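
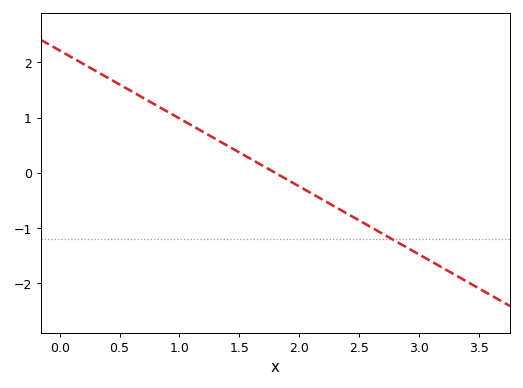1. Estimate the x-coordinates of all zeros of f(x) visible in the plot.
1.8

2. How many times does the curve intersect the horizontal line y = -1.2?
1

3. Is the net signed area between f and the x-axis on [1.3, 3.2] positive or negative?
negative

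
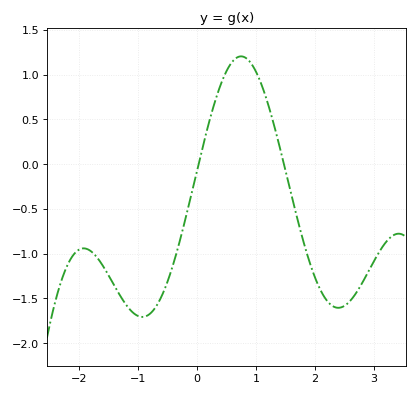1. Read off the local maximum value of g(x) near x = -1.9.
-0.941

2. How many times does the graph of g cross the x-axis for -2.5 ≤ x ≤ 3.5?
2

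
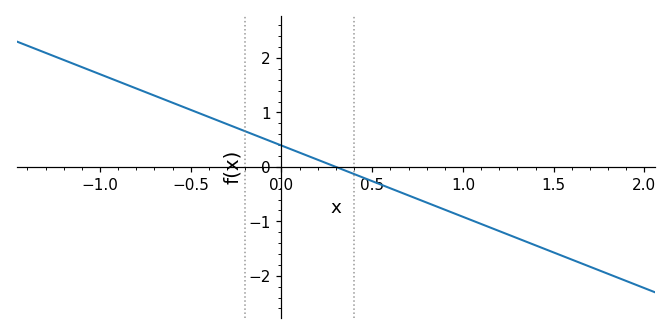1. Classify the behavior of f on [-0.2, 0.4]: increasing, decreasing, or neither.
decreasing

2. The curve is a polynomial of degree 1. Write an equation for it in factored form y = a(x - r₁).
y = -1.31(x - 0.3)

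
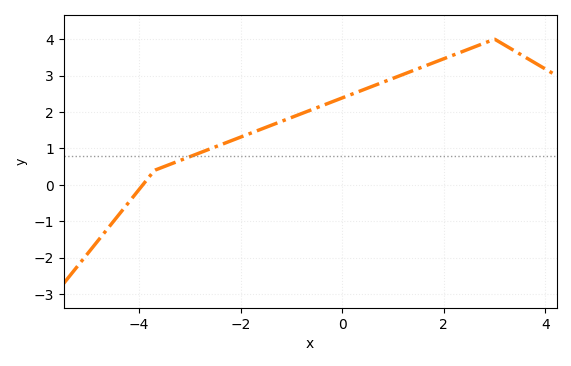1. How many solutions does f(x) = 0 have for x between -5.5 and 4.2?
1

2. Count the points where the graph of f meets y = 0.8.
1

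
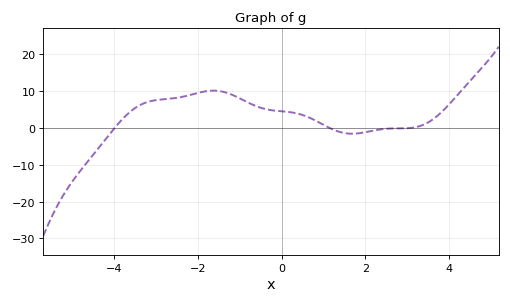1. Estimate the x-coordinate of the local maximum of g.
-1.63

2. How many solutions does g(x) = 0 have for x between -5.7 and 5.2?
3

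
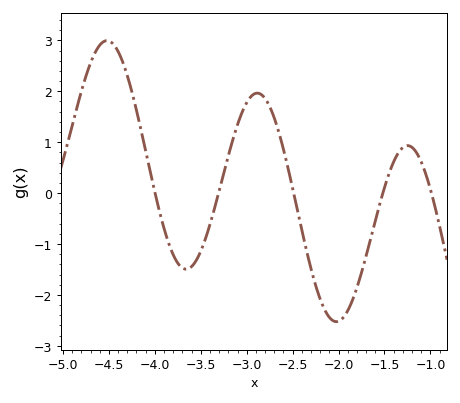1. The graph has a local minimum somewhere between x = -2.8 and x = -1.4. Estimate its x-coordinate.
-2.02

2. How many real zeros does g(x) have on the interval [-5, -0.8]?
5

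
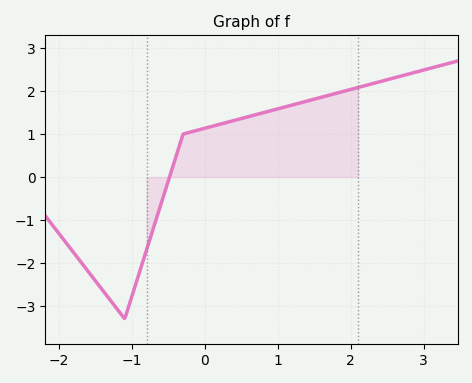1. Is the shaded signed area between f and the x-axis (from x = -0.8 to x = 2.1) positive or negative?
positive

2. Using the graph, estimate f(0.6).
1.41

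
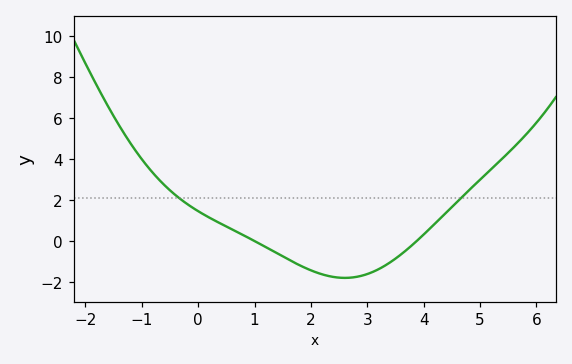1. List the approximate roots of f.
1.01, 3.87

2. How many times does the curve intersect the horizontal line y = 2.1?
2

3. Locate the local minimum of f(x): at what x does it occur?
2.6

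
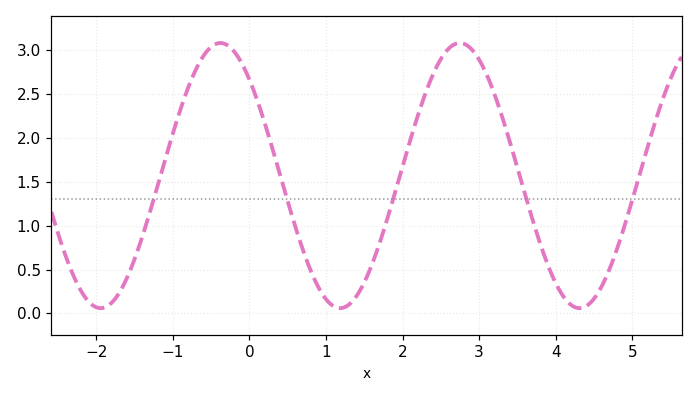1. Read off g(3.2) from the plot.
2.5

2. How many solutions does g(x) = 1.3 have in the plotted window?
5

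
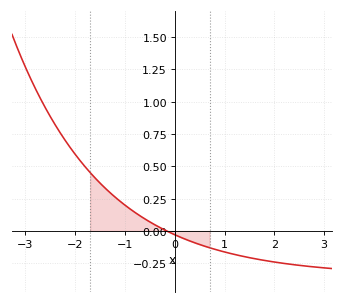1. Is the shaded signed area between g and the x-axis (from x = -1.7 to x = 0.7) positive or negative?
positive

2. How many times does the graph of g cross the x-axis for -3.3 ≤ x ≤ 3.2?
1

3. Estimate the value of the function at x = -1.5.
0.369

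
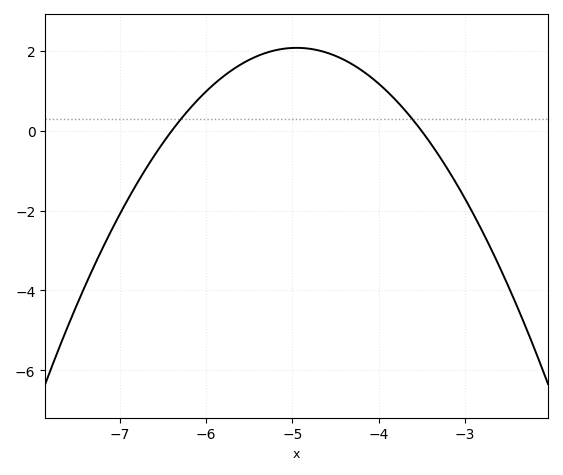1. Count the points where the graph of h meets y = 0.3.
2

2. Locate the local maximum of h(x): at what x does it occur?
-5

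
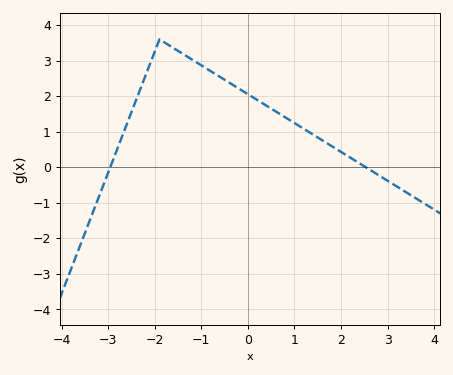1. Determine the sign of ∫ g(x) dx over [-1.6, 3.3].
positive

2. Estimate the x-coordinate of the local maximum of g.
-1.9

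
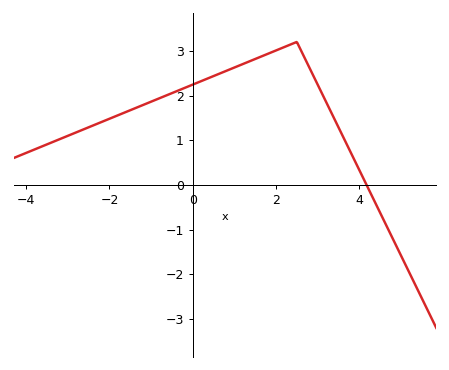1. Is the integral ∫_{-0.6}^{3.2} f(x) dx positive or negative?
positive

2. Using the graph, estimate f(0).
2.24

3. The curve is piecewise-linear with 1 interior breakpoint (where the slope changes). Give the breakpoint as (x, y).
(2.5, 3.2)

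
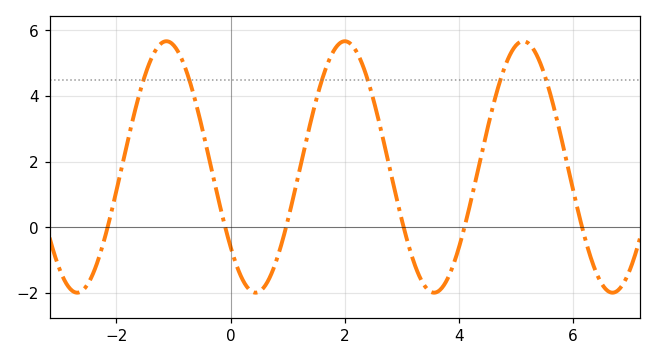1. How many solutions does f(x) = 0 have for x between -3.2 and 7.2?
6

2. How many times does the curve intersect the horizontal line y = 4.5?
6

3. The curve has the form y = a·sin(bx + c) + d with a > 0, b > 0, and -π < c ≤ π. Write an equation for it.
y = 3.83sin(2x - 2.5) + 1.84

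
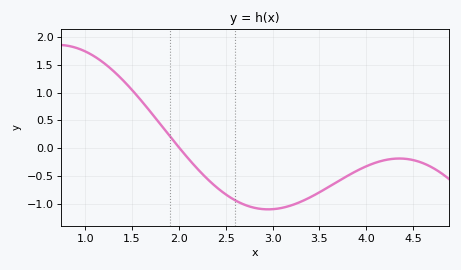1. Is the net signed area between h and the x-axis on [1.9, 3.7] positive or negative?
negative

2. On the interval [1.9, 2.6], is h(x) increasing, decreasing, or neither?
decreasing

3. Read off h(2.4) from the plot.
-0.7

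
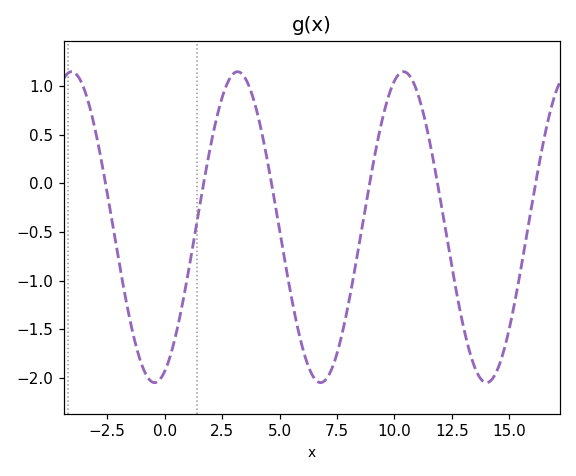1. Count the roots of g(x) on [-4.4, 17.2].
6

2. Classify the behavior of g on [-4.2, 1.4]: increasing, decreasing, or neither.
neither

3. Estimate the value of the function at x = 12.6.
-1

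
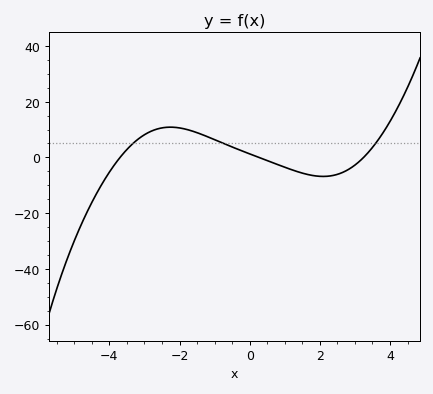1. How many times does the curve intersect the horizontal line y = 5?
3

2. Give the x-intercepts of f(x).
-3.6, 0.2, 3.2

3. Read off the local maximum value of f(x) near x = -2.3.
10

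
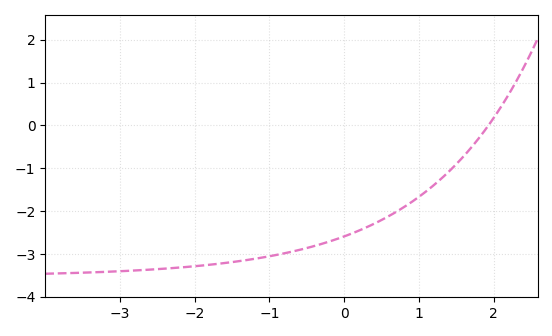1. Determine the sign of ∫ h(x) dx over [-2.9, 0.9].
negative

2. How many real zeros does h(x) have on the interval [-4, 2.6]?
1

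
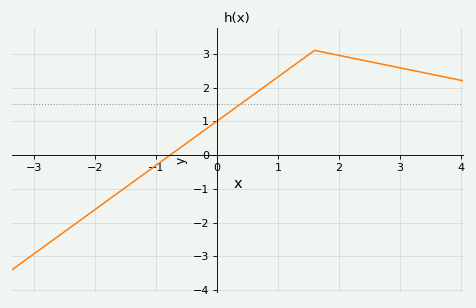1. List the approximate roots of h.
-0.8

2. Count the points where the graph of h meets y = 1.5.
1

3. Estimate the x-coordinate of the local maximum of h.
1.6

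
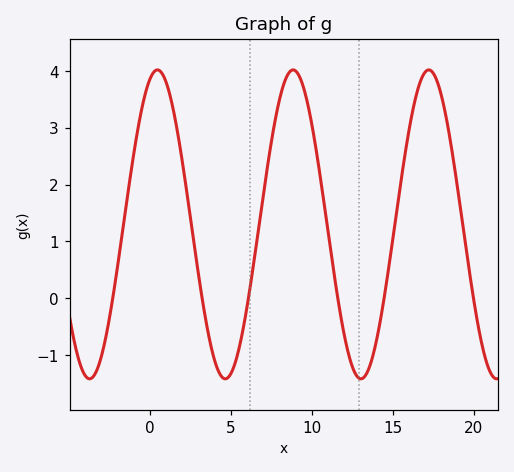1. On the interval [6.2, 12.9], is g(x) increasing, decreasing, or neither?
neither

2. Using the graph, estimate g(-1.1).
2.32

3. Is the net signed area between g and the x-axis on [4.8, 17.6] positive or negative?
positive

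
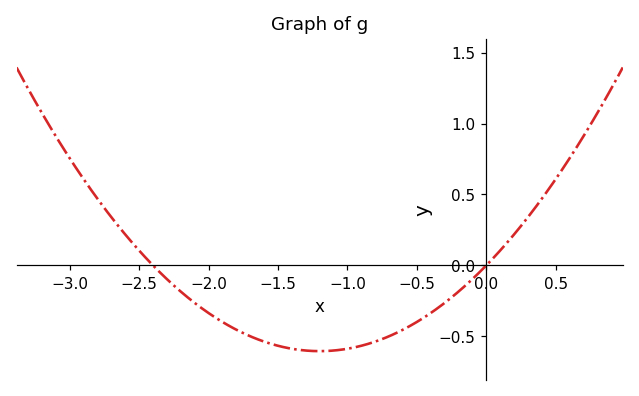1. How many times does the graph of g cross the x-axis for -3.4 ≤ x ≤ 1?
2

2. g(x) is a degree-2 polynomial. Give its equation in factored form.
y = 0.42(x + 2.4)(x - 0)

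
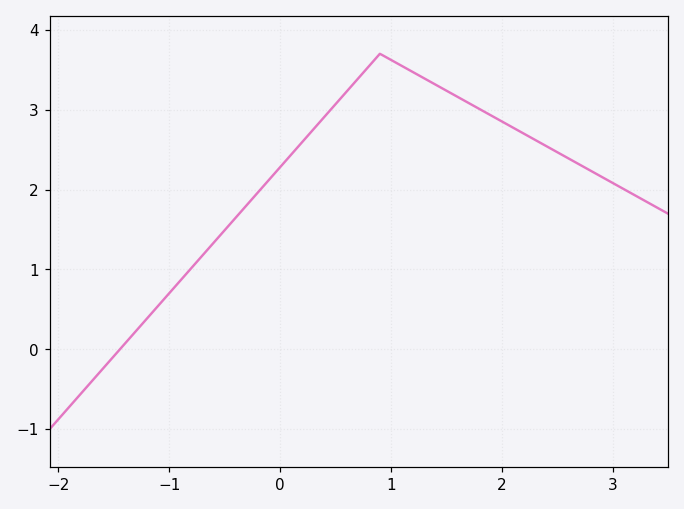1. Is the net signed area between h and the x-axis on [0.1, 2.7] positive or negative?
positive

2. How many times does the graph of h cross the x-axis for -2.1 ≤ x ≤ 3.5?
1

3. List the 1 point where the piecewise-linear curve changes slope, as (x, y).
(0.9, 3.7)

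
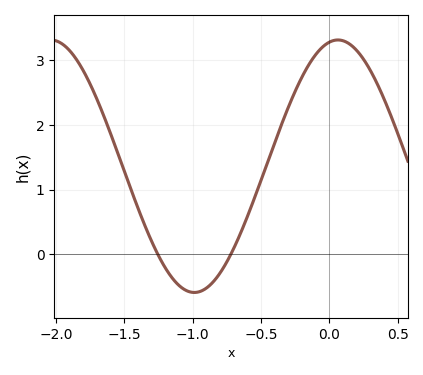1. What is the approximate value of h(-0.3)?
2.3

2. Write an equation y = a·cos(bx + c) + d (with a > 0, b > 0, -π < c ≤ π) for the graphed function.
y = 1.95cos(3x - 0.19) + 1.36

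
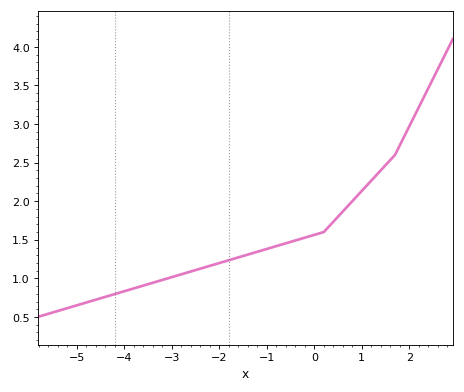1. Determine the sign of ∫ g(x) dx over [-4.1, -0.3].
positive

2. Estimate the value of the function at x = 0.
1.56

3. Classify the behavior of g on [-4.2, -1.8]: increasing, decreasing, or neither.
increasing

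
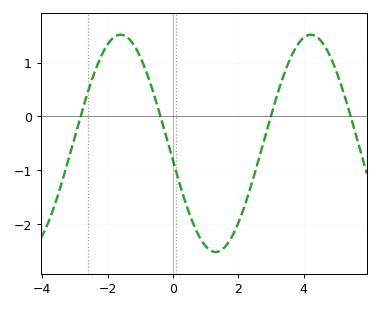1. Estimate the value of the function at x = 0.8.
-2.2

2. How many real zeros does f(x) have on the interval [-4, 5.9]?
4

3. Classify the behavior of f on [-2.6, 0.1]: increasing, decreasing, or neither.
neither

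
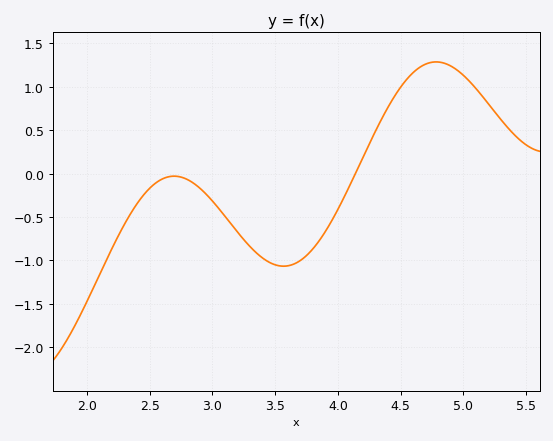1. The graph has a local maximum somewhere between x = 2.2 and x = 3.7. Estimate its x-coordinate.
2.7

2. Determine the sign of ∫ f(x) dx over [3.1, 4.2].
negative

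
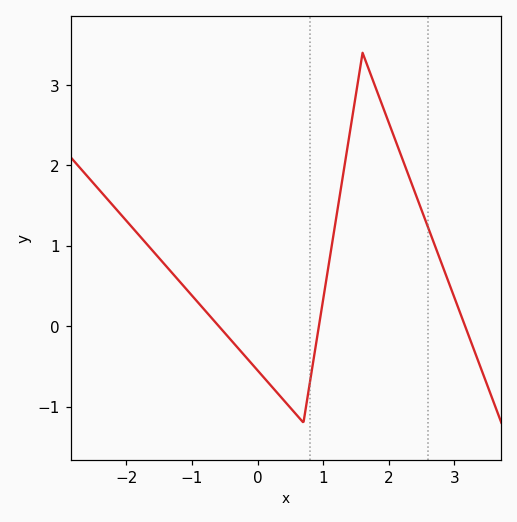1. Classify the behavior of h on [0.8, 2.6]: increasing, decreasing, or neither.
neither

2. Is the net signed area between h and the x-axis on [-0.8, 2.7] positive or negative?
positive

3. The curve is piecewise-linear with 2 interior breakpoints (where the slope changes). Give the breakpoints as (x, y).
(0.7, -1.2); (1.6, 3.4)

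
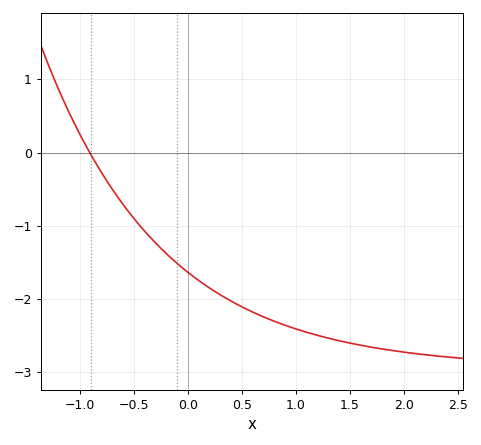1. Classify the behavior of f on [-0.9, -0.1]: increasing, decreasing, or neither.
decreasing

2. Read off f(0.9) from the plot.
-2.4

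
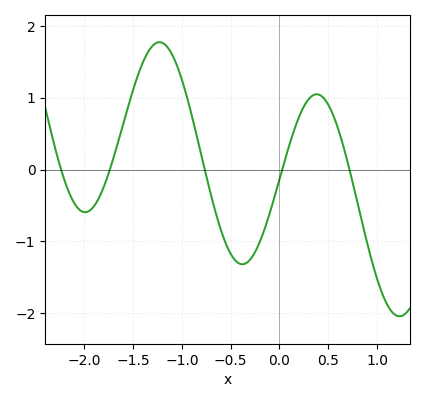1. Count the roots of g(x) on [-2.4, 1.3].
5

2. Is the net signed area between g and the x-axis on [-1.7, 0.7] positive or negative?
positive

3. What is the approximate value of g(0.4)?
1.04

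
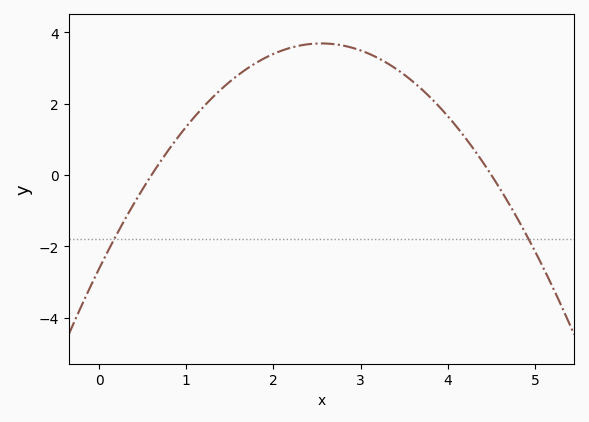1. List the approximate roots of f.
0.6, 4.5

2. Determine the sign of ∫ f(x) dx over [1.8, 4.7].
positive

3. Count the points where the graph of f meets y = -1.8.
2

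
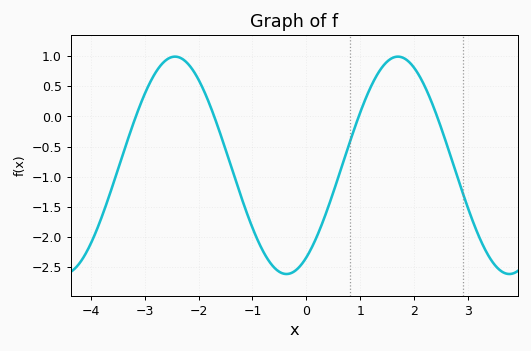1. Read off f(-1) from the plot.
-1.84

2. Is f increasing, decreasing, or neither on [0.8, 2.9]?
neither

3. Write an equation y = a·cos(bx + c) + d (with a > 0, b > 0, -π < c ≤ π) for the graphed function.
y = 1.8cos(1.52x - 2.58) - 0.81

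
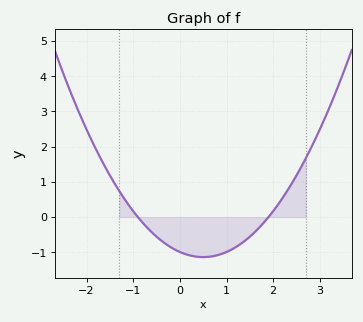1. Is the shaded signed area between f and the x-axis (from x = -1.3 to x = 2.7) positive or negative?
negative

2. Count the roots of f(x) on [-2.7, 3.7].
2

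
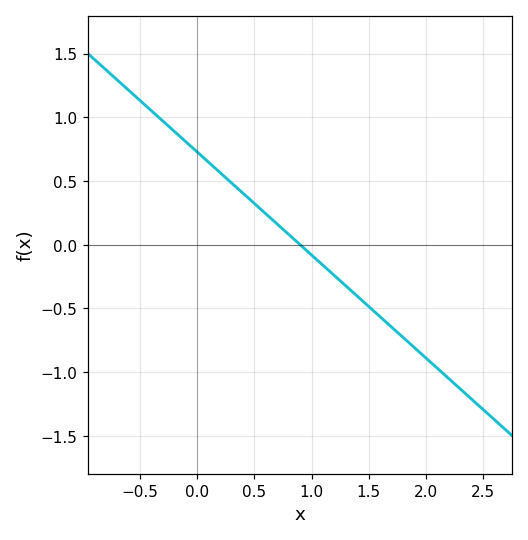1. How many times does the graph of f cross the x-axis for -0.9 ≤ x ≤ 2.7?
1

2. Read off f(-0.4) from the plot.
1.05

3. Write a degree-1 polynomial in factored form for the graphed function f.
y = -0.81(x - 0.9)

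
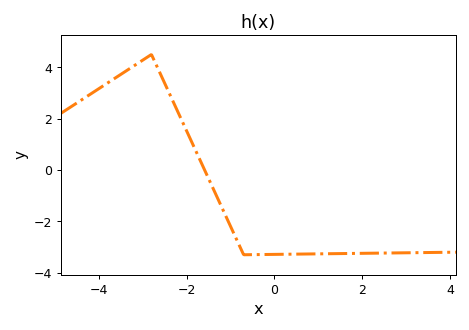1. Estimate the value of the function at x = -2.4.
3.01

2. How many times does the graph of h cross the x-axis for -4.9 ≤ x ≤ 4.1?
1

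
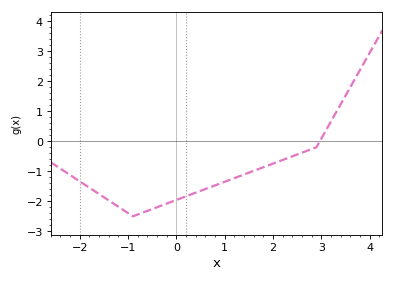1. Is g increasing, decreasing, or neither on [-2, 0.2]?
neither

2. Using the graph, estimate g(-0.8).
-2.4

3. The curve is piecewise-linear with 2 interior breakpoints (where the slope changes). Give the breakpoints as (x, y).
(-0.9, -2.5); (2.9, -0.2)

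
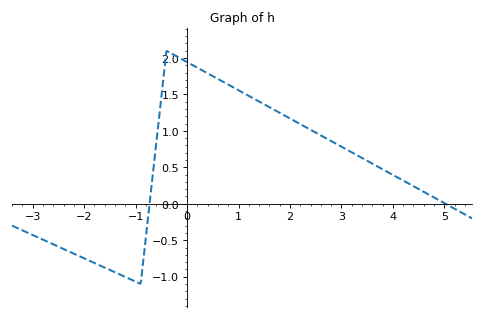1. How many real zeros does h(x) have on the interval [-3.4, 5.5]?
2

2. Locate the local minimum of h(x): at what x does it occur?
-0.902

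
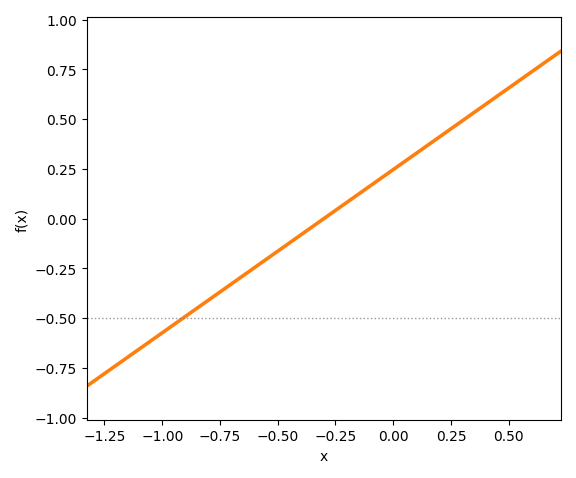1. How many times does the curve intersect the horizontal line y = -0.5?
1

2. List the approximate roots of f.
-0.3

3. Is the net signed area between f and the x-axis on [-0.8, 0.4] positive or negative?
positive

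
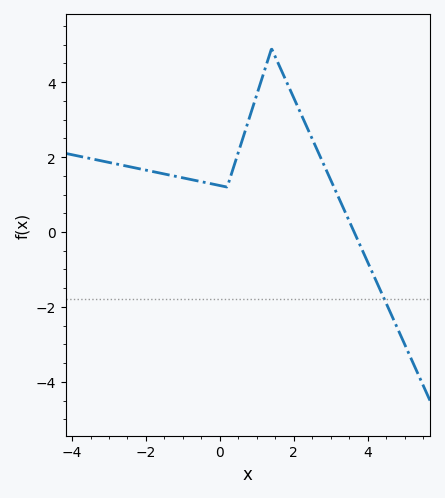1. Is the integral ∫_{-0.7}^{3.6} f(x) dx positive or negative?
positive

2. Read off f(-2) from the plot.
1.65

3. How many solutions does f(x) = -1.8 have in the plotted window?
1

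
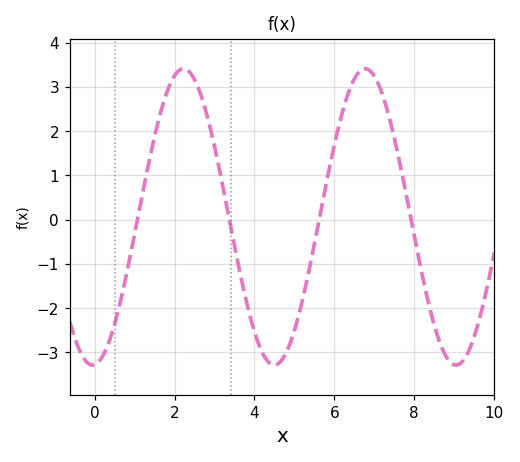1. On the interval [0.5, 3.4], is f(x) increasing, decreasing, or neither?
neither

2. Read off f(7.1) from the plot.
3.07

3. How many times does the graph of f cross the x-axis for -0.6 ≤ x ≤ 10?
4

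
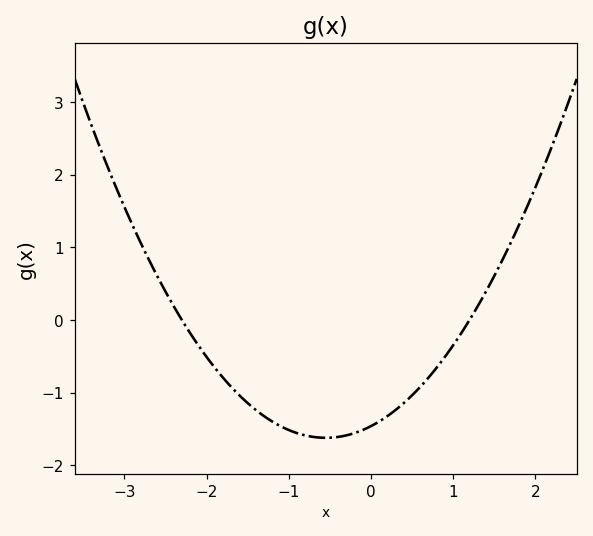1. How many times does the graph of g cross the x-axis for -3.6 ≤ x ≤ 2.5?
2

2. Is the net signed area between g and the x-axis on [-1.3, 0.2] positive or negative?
negative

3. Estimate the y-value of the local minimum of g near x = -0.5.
-1.62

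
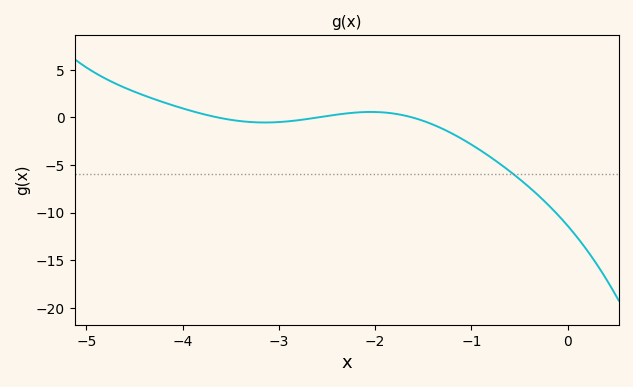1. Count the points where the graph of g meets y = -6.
1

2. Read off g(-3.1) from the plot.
-0.537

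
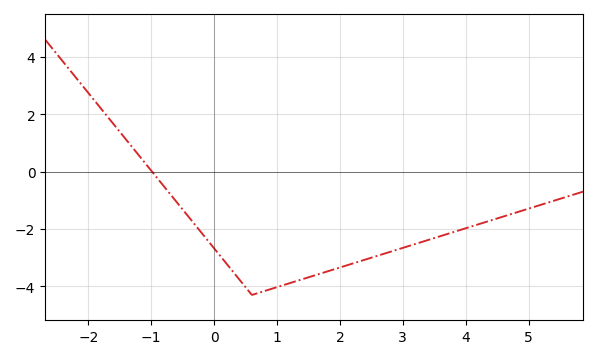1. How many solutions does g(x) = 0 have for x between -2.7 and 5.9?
1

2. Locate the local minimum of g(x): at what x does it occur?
0.6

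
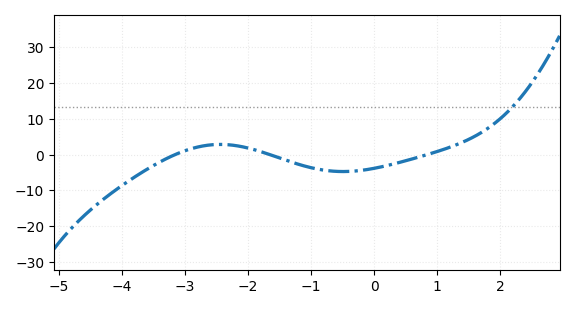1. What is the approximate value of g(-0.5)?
-4.72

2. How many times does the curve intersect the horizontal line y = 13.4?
1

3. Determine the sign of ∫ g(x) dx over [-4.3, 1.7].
negative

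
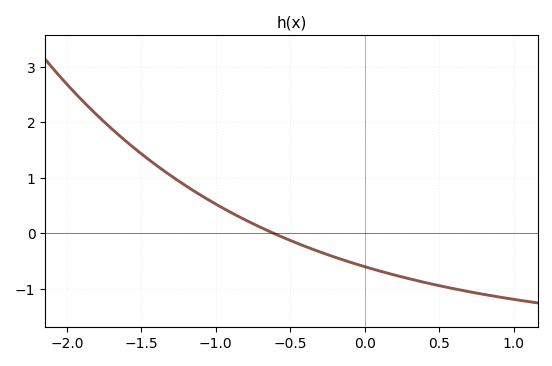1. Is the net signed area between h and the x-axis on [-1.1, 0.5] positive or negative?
negative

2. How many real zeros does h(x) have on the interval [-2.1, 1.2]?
1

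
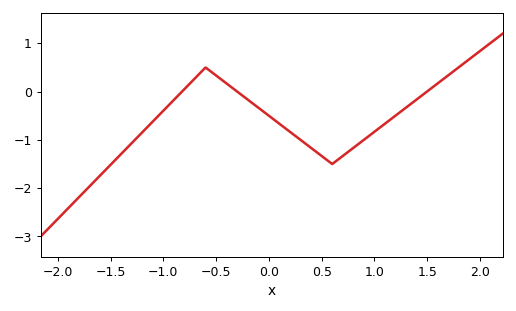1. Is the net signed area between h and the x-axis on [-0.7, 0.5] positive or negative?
negative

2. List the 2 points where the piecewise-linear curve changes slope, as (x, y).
(-0.6, 0.5); (0.6, -1.5)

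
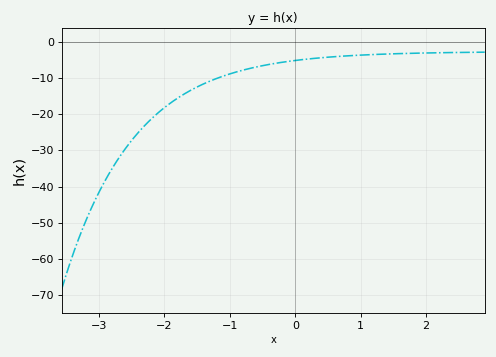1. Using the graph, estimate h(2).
-3.11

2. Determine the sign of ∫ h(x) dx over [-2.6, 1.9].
negative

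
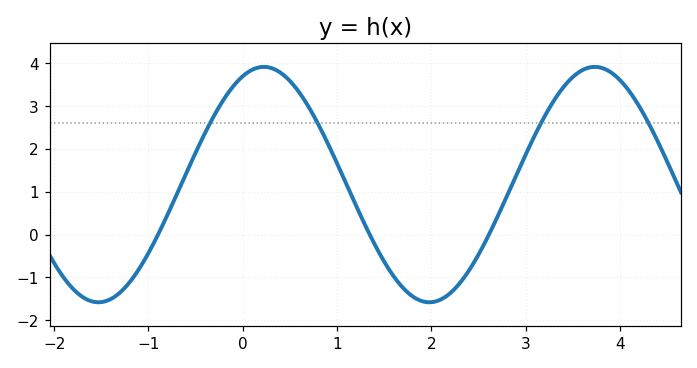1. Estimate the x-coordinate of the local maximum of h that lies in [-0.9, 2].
0.2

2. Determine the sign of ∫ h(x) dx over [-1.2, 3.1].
positive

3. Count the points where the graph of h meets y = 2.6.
4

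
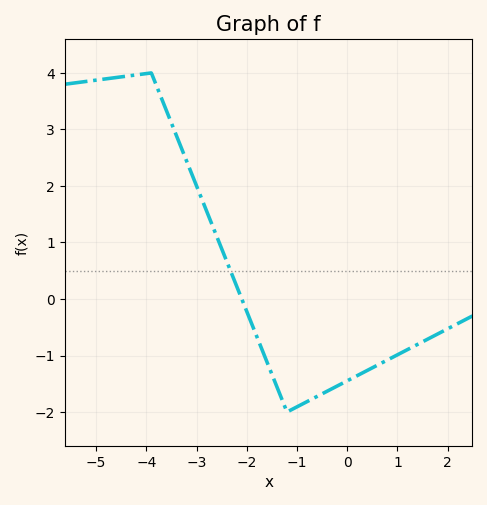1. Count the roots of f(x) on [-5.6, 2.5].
1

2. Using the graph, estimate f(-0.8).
-1.82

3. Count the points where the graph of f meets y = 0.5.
1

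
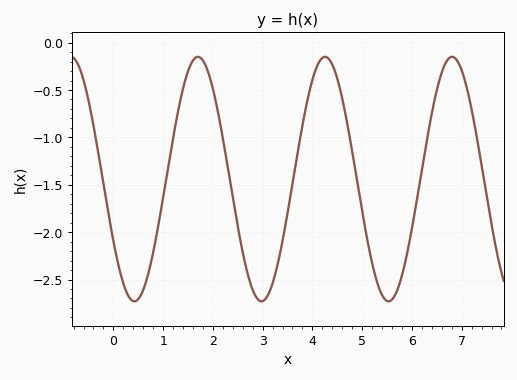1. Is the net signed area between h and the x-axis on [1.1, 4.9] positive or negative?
negative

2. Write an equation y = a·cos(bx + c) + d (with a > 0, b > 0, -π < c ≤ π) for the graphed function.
y = 1.29cos(2.46x + 2.1) - 1.44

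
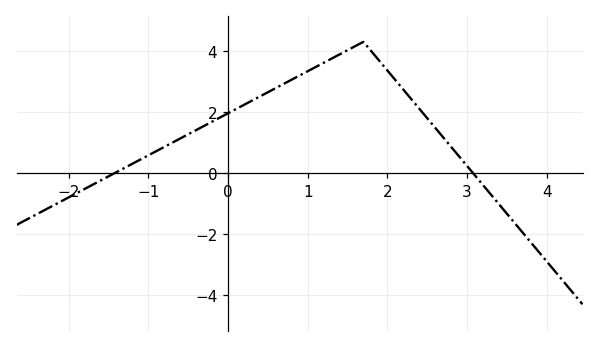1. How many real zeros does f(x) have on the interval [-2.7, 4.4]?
2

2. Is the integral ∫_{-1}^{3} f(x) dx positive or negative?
positive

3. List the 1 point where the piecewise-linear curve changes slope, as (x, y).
(1.7, 4.3)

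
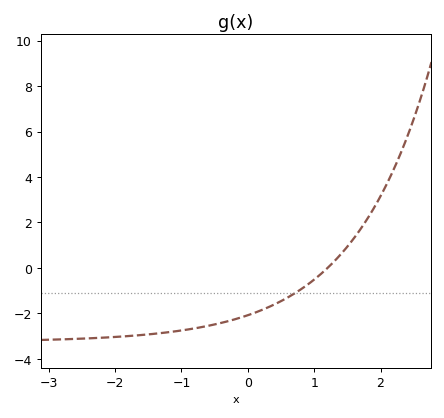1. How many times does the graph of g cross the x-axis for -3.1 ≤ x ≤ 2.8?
1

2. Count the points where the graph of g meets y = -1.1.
1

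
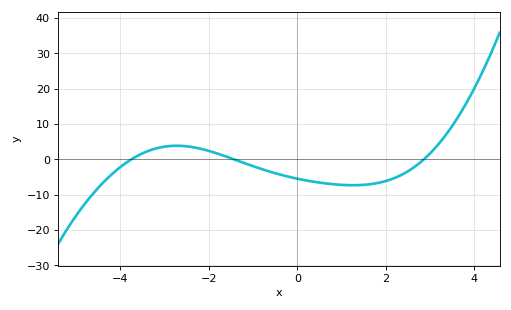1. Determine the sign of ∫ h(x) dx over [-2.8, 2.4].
negative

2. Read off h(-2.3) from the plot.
3.26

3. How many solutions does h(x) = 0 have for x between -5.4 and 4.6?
3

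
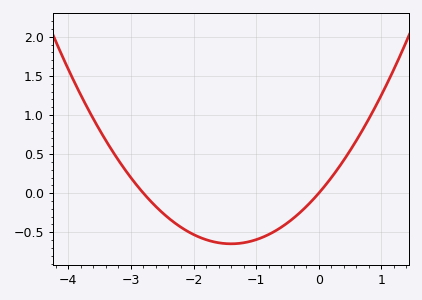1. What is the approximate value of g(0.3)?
0.307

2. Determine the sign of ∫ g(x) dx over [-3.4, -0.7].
negative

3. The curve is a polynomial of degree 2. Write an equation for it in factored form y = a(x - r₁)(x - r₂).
y = 0.33(x + 2.8)(x - 0)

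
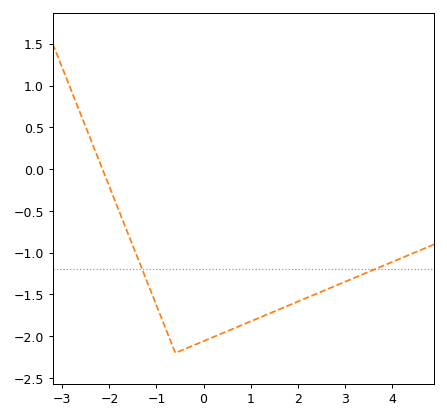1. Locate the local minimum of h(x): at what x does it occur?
-0.599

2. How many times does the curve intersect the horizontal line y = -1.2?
2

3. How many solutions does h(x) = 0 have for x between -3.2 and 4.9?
1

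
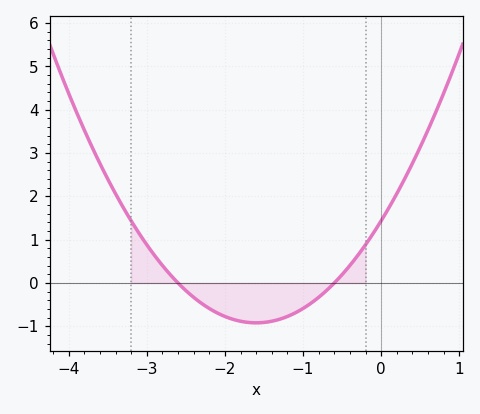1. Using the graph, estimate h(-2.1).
-0.7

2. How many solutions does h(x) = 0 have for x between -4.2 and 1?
2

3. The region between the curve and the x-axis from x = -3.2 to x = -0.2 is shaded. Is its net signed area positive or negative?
negative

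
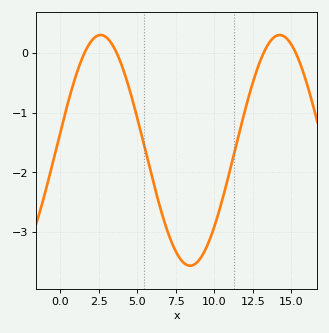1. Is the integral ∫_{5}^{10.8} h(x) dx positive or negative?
negative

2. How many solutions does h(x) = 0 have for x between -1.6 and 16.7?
4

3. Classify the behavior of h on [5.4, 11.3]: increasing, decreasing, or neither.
neither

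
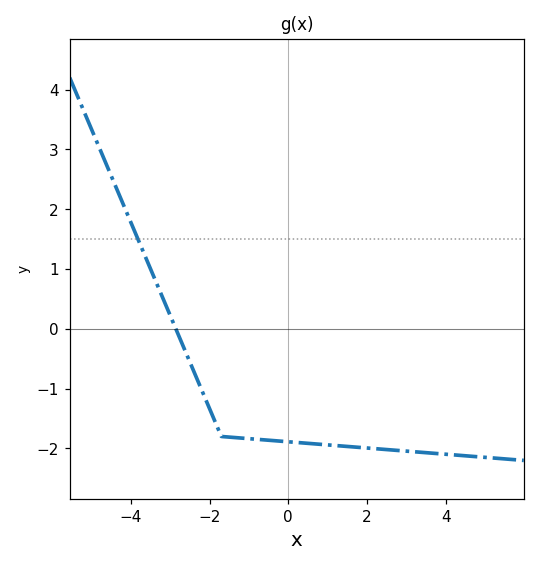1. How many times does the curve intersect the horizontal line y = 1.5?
1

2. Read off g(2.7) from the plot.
-2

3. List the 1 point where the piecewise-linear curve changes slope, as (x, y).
(-1.7, -1.8)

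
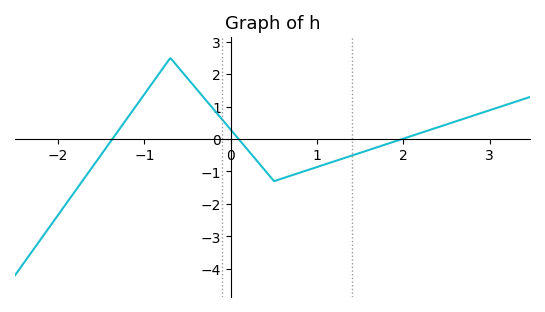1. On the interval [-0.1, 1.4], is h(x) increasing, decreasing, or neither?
neither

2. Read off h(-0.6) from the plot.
2.18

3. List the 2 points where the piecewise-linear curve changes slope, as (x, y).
(-0.7, 2.5); (0.5, -1.3)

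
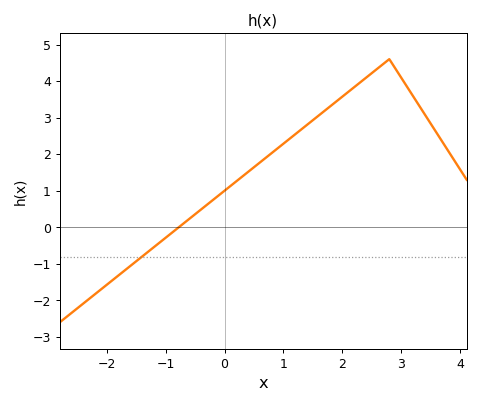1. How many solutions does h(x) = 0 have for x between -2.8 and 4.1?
1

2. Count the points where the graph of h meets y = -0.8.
1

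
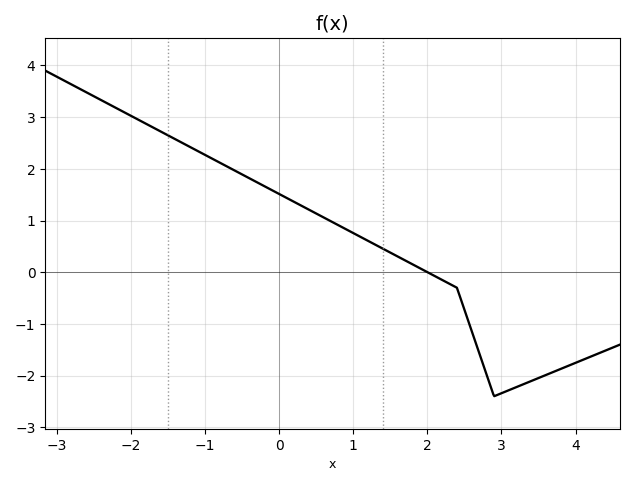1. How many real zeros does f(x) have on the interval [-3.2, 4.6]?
1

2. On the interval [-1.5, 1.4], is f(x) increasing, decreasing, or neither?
decreasing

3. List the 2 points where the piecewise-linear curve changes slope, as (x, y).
(2.4, -0.3); (2.9, -2.4)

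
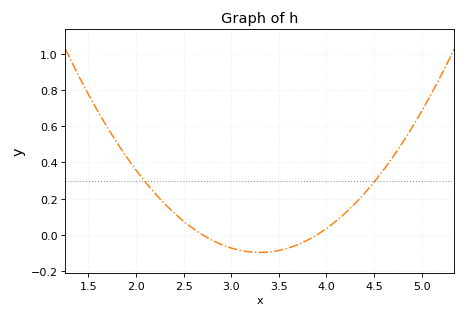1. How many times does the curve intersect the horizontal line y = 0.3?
2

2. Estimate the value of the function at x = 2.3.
0.173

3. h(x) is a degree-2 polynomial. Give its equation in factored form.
y = 0.27(x - 2.7)(x - 3.9)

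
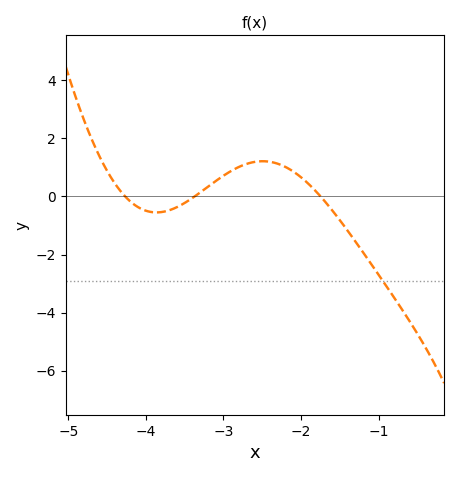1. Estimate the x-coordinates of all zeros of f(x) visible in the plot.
-4.3, -3.4, -1.7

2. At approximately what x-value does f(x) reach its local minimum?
-3.9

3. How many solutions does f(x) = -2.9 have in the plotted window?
1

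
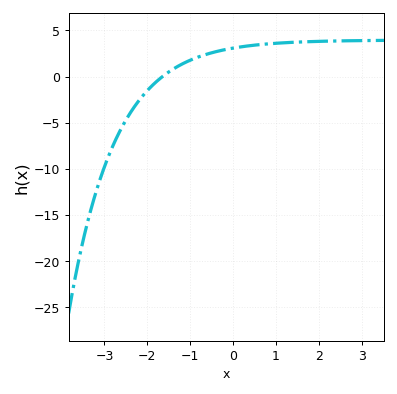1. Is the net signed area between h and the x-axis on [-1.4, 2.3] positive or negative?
positive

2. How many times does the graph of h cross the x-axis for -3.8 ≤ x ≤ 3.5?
1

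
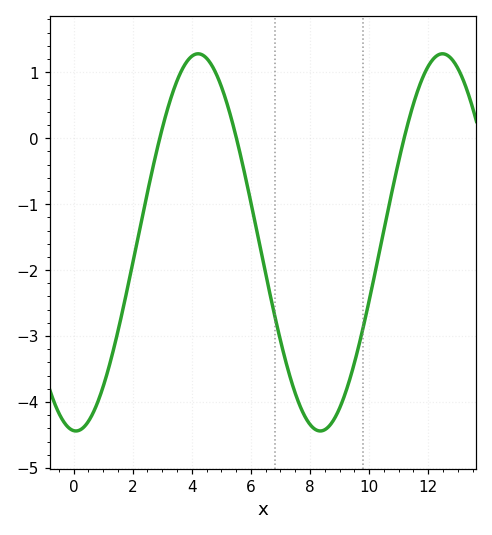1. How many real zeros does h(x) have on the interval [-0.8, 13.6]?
3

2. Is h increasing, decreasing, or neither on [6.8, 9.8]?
neither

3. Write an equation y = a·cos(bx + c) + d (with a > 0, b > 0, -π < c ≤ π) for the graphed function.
y = 2.86cos(0.76x + 3.08) - 1.58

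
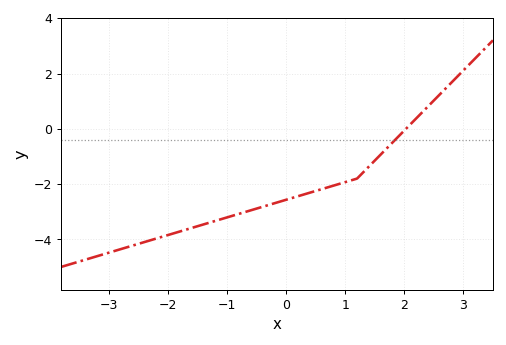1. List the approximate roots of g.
2.03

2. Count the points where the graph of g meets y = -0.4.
1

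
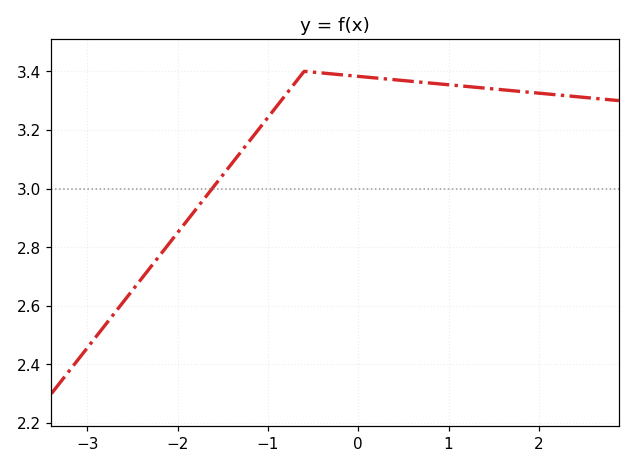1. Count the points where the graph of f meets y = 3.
1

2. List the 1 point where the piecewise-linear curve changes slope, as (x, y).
(-0.6, 3.4)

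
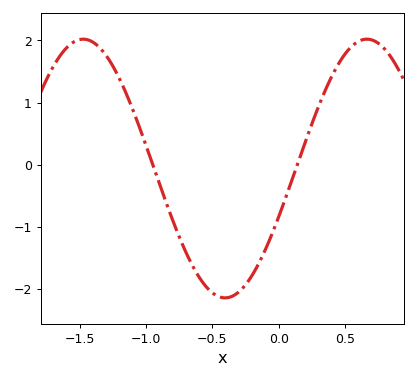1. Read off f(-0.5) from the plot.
-2.1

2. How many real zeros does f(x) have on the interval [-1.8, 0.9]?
2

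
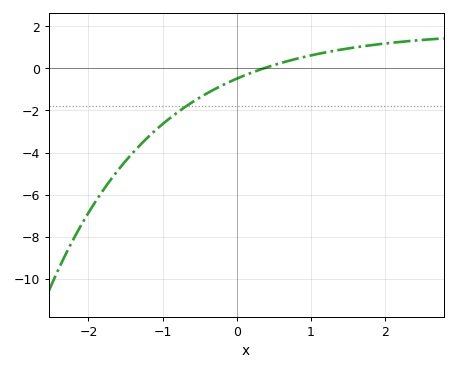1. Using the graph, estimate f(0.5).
0.153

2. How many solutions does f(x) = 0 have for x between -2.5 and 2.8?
1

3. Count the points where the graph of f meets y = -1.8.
1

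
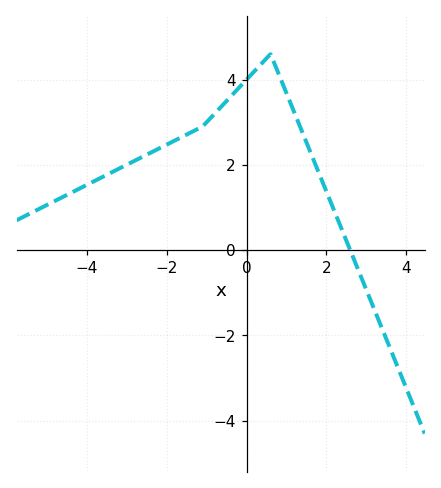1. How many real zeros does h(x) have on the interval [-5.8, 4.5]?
1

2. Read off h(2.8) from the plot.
-0.4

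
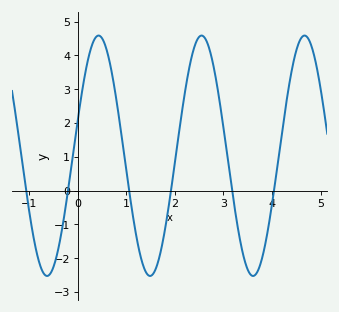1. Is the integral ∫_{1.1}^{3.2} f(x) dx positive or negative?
positive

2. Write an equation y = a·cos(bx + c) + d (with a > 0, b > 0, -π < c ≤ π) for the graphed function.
y = 3.56cos(2.96x - 1.26) + 1.03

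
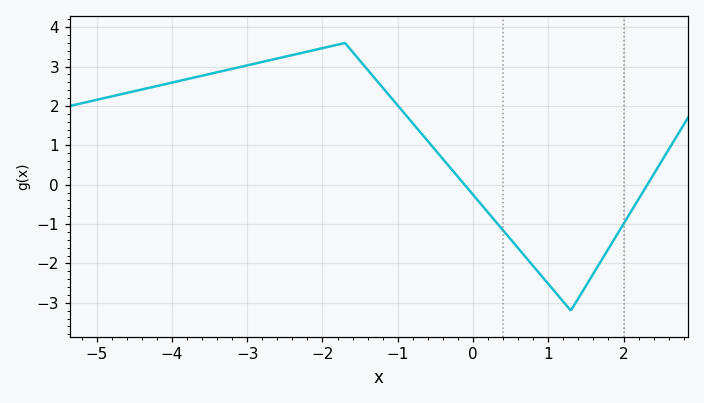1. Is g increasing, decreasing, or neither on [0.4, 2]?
neither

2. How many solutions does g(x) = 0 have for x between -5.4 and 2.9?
2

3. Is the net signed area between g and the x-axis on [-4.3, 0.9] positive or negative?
positive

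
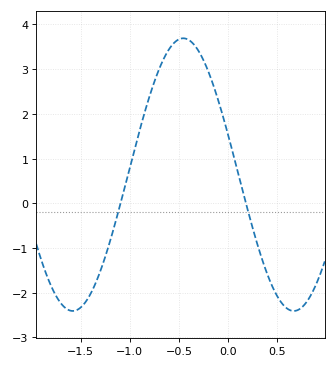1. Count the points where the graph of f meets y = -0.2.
2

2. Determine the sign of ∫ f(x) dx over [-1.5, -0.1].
positive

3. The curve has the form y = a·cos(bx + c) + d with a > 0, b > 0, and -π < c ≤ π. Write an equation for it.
y = 3.05cos(2.79x + 1.27) + 0.64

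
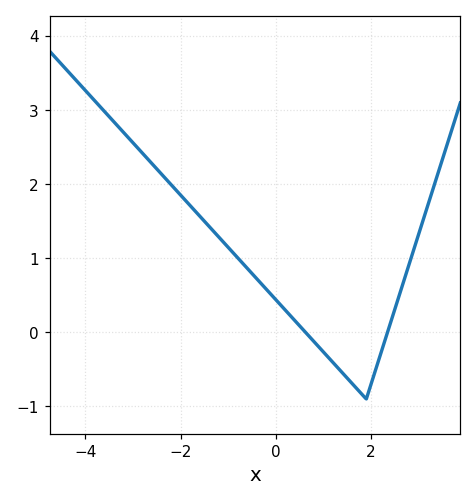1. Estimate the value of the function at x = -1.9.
1.8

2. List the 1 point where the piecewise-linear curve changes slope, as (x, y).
(1.9, -0.9)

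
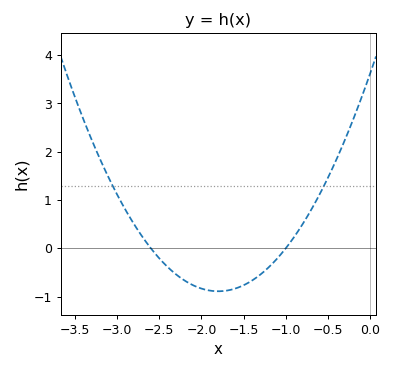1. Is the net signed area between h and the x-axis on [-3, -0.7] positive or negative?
negative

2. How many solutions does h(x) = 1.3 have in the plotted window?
2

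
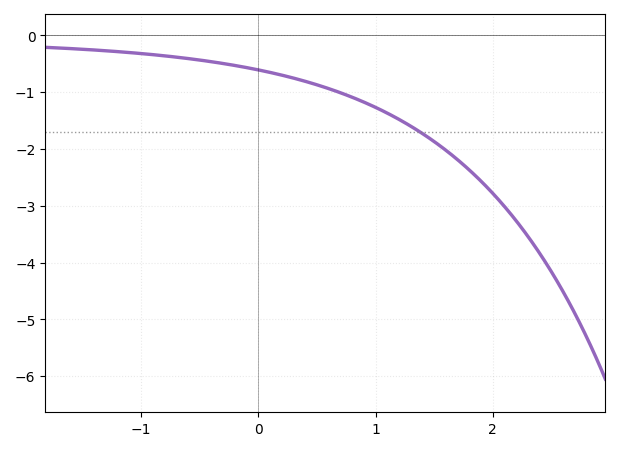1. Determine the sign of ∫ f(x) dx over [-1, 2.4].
negative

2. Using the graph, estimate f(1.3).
-1.6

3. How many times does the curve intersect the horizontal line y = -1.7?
1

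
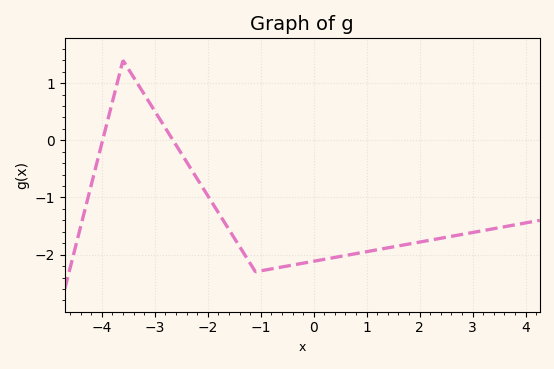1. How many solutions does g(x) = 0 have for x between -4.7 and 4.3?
2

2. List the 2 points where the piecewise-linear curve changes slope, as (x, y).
(-3.6, 1.4); (-1.1, -2.3)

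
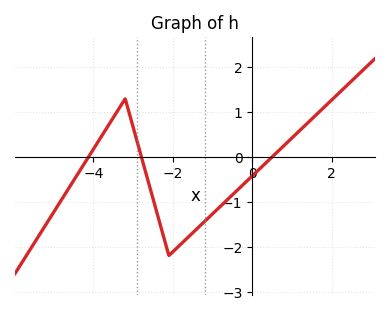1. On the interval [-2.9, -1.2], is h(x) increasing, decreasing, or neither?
neither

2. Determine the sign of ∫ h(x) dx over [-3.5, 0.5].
negative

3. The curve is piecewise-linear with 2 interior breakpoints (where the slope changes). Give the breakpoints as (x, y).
(-3.2, 1.3); (-2.1, -2.2)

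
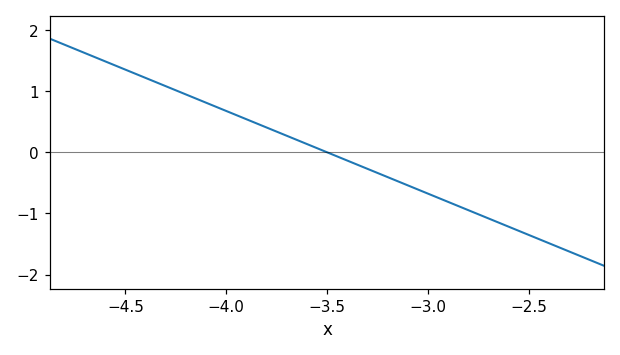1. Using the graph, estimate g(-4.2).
0.95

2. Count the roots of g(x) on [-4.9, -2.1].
1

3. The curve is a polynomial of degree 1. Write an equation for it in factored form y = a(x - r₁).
y = -1.35(x + 3.5)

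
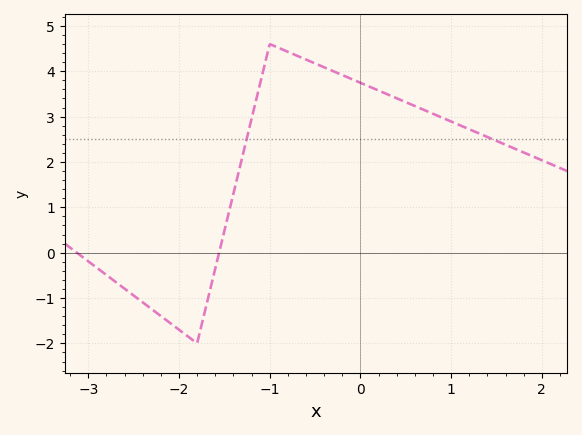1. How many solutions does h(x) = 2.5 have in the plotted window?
2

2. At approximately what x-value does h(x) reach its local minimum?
-1.8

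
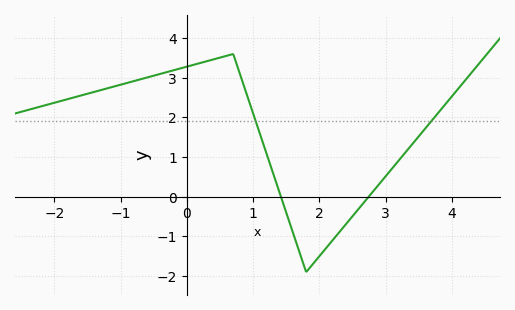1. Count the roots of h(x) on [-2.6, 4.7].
2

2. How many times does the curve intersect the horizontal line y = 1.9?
2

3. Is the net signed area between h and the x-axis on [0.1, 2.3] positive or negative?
positive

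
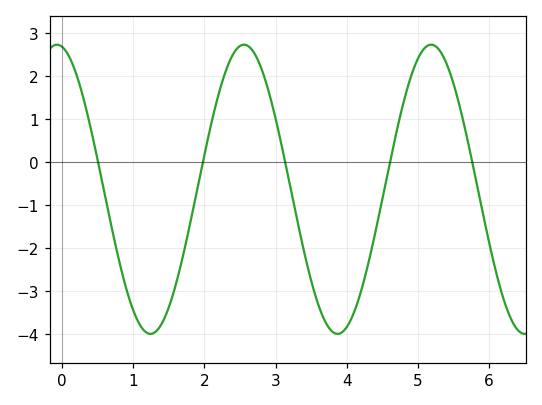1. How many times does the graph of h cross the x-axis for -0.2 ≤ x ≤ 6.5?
5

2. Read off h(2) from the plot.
0.163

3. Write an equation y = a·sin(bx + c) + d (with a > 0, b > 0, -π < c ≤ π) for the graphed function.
y = 3.36sin(2.39x + 1.74) - 0.63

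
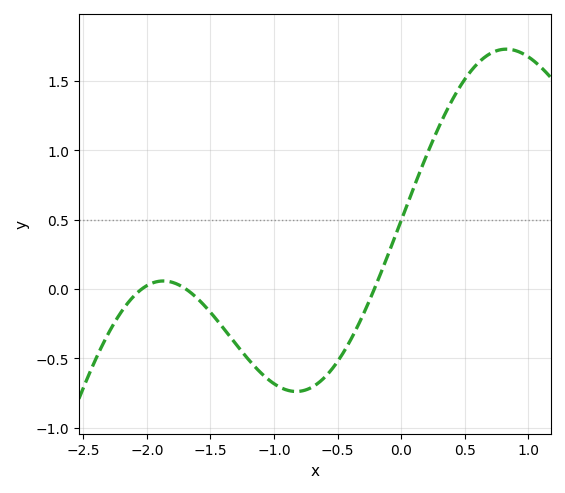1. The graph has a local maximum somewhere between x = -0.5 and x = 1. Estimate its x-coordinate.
0.85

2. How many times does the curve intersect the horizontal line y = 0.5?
1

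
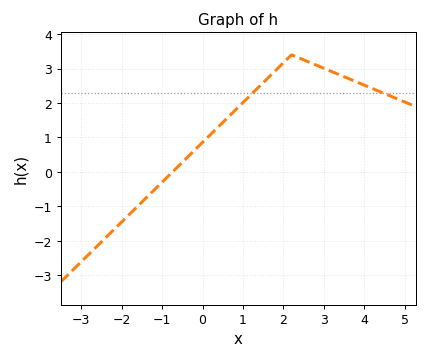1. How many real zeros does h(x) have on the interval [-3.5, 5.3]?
1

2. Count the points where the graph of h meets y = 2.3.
2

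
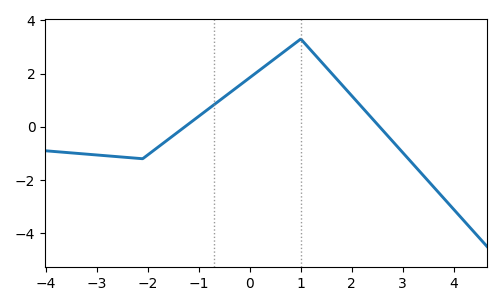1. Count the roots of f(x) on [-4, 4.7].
2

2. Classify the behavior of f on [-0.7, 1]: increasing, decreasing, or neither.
increasing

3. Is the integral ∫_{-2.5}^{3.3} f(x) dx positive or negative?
positive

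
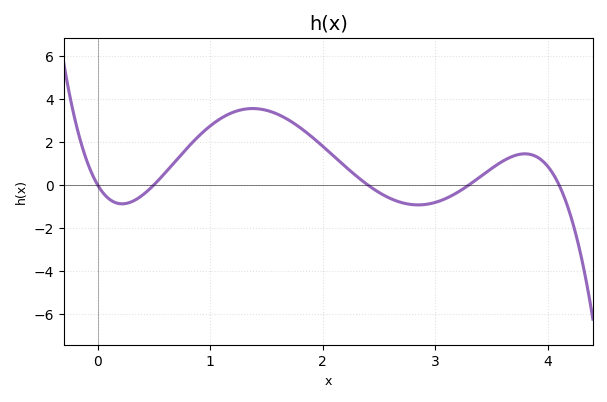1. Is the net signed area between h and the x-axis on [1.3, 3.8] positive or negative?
positive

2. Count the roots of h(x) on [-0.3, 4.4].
5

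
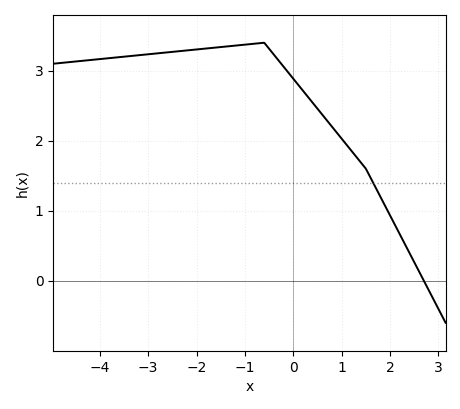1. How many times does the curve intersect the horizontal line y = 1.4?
1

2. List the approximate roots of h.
2.6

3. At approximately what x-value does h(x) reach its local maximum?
-0.6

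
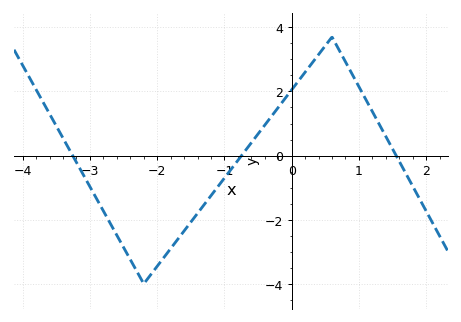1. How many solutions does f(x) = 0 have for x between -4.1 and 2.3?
3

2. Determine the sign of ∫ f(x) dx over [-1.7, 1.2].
positive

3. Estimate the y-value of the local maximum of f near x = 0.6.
3.7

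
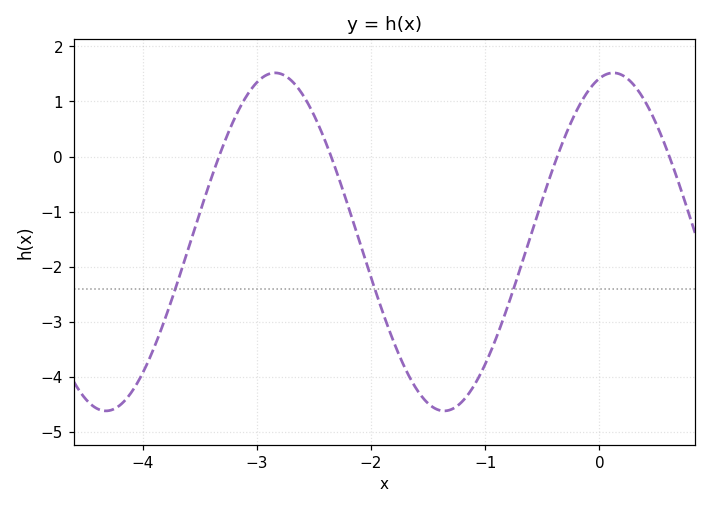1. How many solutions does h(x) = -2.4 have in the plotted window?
3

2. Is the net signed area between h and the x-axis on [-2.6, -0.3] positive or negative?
negative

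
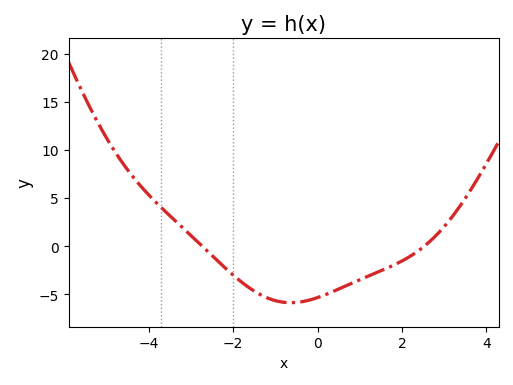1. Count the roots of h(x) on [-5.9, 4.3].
2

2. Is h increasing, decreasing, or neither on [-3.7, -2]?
decreasing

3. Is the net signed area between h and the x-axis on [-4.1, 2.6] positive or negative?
negative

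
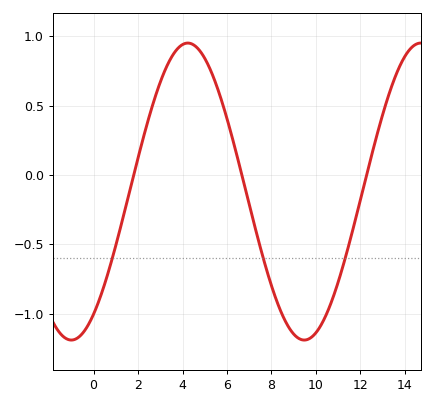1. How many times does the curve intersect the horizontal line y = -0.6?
3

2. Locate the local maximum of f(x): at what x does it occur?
4.24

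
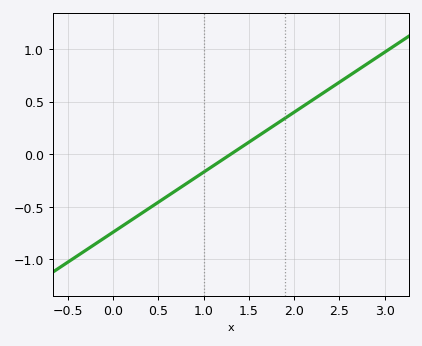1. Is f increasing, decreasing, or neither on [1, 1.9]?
increasing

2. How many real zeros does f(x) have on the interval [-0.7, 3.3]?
1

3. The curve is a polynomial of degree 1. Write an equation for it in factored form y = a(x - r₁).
y = 0.57(x - 1.3)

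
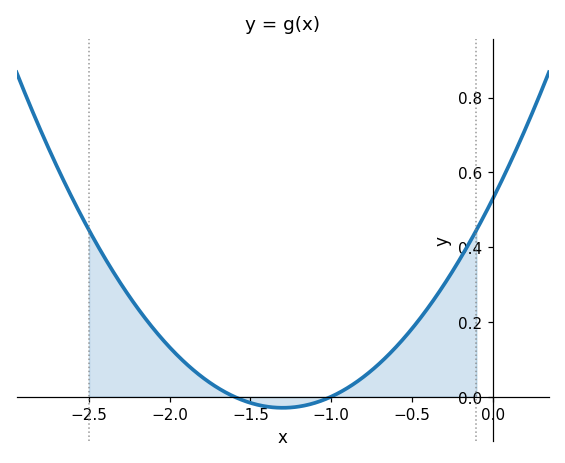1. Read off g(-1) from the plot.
0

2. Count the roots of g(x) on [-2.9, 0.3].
2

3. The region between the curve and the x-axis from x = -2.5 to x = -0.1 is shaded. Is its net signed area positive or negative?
positive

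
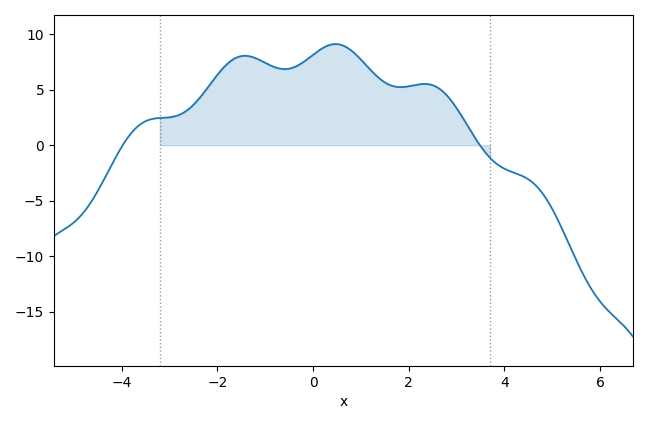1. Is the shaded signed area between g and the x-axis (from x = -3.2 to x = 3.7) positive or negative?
positive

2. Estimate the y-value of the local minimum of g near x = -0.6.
7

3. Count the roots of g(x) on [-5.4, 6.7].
2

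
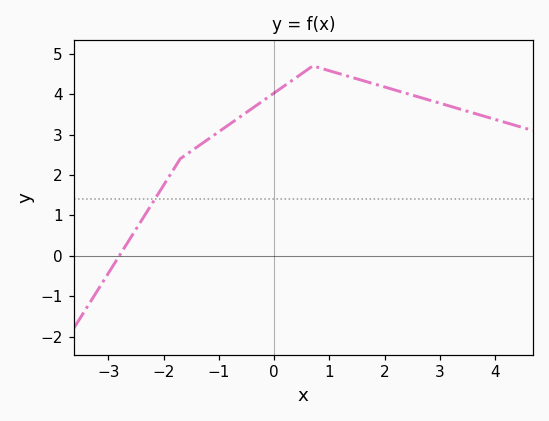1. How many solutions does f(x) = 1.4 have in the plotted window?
1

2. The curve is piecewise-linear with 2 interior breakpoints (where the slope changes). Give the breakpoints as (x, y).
(-1.7, 2.4); (0.7, 4.7)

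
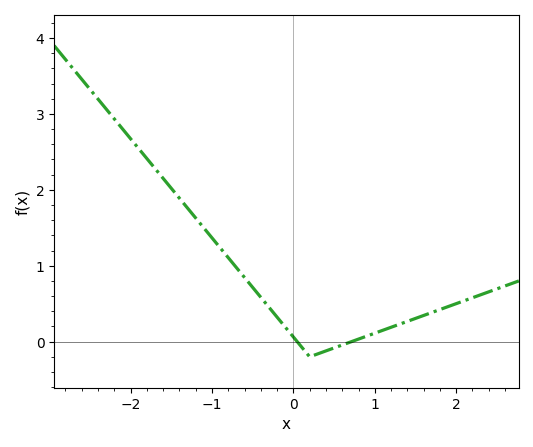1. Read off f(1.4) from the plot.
0.3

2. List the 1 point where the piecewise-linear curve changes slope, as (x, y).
(0.2, -0.2)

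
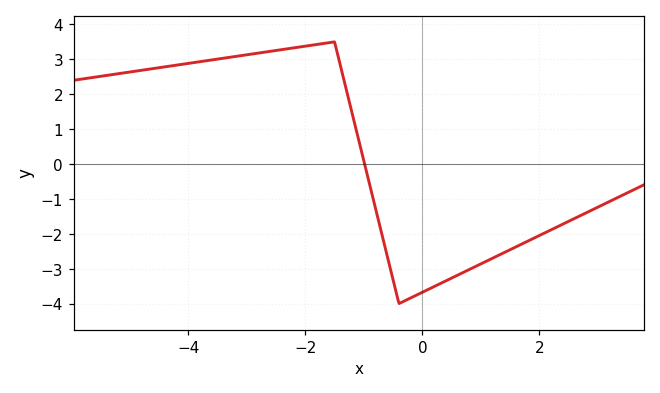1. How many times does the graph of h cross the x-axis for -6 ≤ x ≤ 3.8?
1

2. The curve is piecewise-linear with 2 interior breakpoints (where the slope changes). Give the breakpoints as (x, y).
(-1.5, 3.5); (-0.4, -4)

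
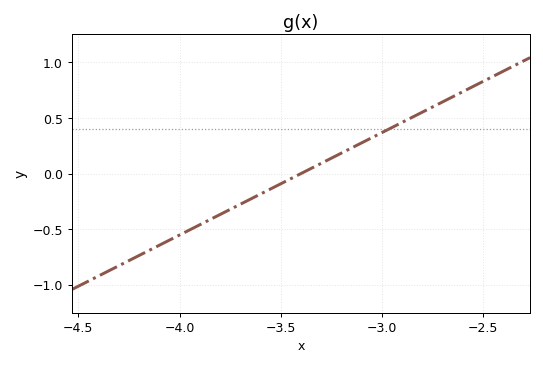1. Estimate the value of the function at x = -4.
-0.55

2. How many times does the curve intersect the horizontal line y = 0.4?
1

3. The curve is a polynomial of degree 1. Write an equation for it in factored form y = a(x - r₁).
y = 0.92(x + 3.4)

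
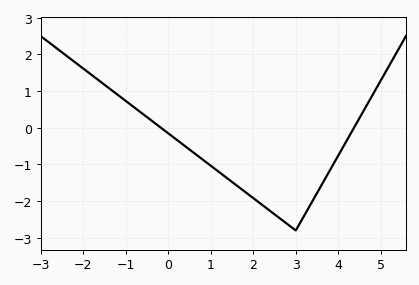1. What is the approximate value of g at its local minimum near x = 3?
-2.8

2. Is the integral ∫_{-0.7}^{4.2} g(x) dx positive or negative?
negative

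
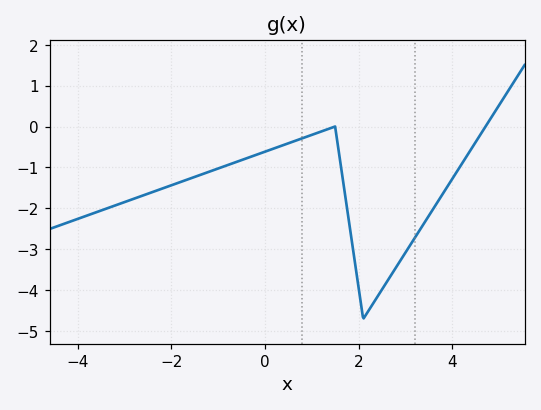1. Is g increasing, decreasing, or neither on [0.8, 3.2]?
neither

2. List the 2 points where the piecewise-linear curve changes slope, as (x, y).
(1.5, 0); (2.1, -4.7)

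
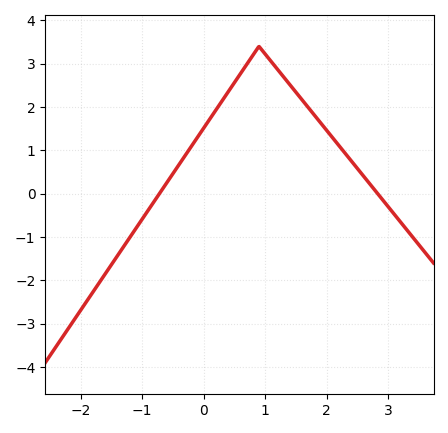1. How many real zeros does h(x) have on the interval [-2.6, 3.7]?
2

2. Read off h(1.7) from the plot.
2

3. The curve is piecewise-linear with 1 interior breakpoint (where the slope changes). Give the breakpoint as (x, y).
(0.9, 3.4)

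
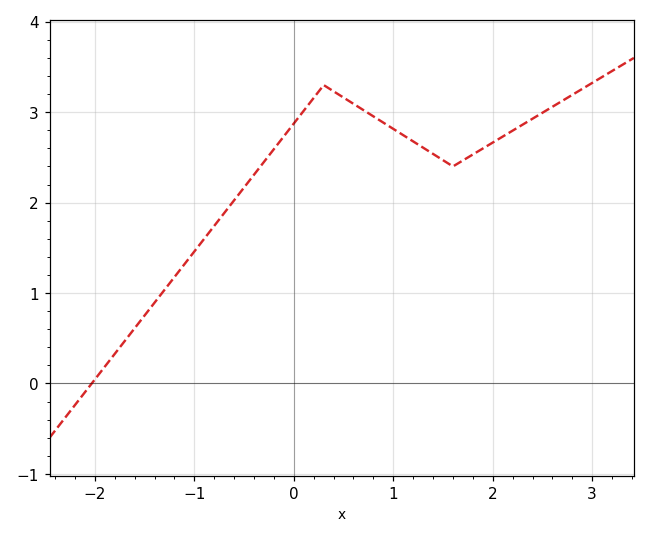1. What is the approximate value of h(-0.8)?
1.7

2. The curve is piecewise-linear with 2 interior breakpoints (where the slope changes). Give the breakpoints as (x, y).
(0.3, 3.3); (1.6, 2.4)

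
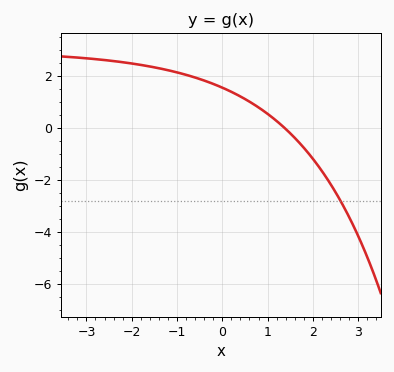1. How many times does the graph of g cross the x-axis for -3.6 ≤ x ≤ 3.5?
1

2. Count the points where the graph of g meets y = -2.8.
1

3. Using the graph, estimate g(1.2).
0.264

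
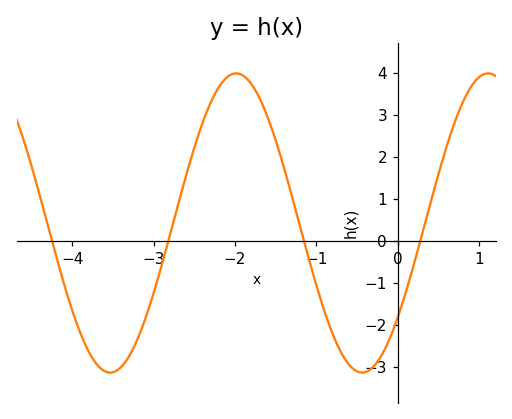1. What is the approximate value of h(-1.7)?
3.4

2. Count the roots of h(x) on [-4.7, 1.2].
4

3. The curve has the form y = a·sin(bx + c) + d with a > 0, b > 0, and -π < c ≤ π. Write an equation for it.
y = 3.56sin(2x - 0.68) + 0.43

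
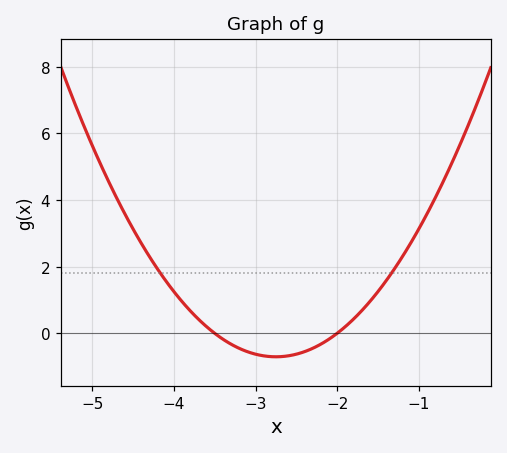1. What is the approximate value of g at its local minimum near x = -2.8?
-0.8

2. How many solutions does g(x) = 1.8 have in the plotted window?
2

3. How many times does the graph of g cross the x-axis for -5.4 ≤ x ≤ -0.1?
2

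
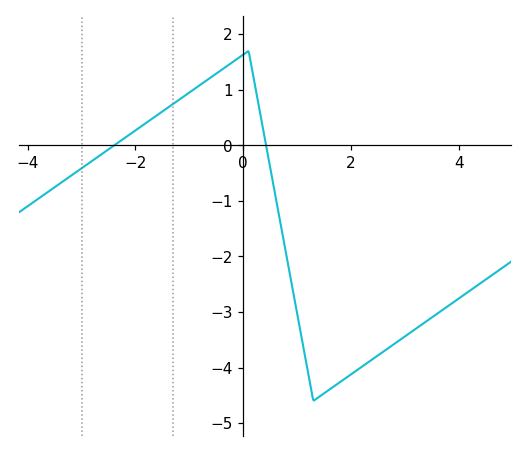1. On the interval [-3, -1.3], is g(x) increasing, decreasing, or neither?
increasing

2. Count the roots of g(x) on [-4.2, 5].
2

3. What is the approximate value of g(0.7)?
-1.45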